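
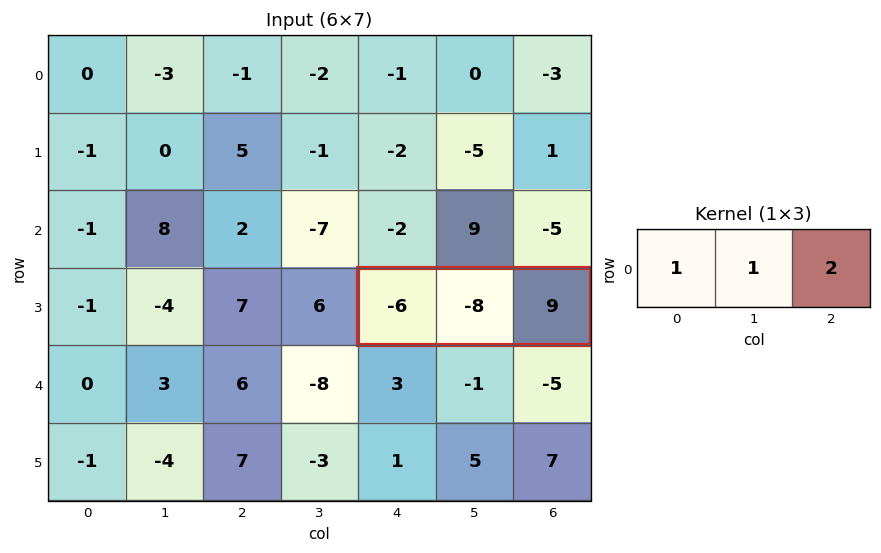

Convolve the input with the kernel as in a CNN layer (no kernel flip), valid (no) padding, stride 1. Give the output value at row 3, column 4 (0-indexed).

4

The receptive field on the input at this output position is [-6 -8 9]. Elementwise product with the kernel and sum: -6·1 + -8·1 + 9·2.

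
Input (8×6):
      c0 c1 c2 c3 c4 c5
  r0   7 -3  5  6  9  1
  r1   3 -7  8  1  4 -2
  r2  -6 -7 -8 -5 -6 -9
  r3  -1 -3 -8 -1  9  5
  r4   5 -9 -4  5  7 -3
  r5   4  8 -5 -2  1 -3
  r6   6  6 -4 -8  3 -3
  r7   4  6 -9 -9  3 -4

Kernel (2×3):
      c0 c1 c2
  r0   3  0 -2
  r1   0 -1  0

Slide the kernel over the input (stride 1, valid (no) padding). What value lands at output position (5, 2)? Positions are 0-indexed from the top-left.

-9

The receptive field on the input at this output position is [-5 -2 1 / -4 -8 3]. Elementwise product with the kernel and sum: -5·3 + 1·-2 + -8·-1.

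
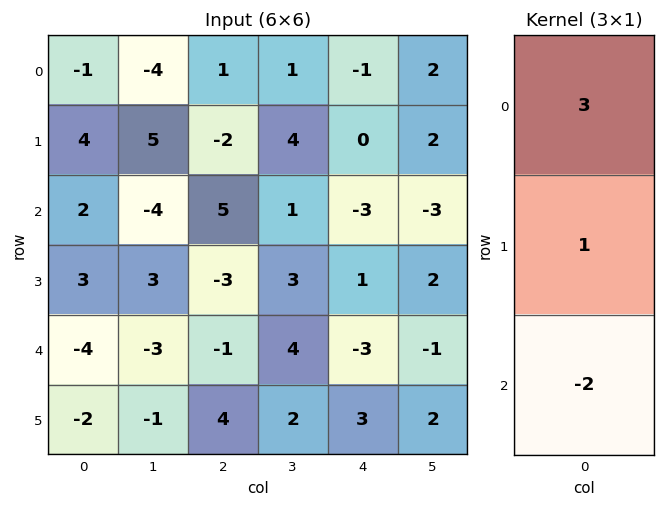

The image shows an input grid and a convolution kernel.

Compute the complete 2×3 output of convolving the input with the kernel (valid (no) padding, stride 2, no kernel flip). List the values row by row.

Output[0,0]: The receptive field on the input at this output position is [-1 / 4 / 2]. Elementwise product with the kernel and sum: -1·3 + 4·1 + 2·-2.
Output[0,1]: The receptive field on the input at this output position is [1 / -2 / 5]. Elementwise product with the kernel and sum: 1·3 + -2·1 + 5·-2.

-3 -9 3
17 14 -2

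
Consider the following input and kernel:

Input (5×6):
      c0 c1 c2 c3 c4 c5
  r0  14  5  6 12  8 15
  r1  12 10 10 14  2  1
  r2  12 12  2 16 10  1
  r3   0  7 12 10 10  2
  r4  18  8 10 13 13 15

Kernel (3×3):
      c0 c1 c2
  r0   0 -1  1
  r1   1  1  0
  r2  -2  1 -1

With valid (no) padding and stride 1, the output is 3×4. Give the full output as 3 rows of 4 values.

Output[0,0]: The receptive field on the input at this output position is [14 5 6 / 12 10 10 / 12 12 2]. Elementwise product with the kernel and sum: 5·-1 + 6·1 + 12·1 + 10·1 + 12·-2 + 12·1 + 2·-1.
Output[0,1]: The receptive field on the input at this output position is [5 6 12 / 10 10 14 / 12 2 16]. Elementwise product with the kernel and sum: 6·-1 + 12·1 + 10·1 + 10·1 + 12·-2 + 2·1 + 16·-1.

9 -12 22 0
19 6 -18 13
-41 14 -4 -17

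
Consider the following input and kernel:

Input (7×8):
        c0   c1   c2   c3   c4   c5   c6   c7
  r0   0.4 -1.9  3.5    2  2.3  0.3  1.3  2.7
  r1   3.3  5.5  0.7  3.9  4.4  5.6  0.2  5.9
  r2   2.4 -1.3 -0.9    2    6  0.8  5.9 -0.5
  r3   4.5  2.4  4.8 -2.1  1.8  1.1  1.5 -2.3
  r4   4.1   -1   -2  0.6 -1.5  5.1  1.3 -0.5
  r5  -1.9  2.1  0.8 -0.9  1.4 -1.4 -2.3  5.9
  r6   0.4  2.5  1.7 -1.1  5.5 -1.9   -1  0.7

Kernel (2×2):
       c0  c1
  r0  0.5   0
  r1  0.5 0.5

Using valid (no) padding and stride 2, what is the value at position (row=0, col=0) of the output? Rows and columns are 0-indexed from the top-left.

The receptive field on the input at this output position is [0.4 -1.9 / 3.3 5.5]. Elementwise product with the kernel and sum: 0.4·0.5 + 3.3·0.5 + 5.5·0.5.

4.6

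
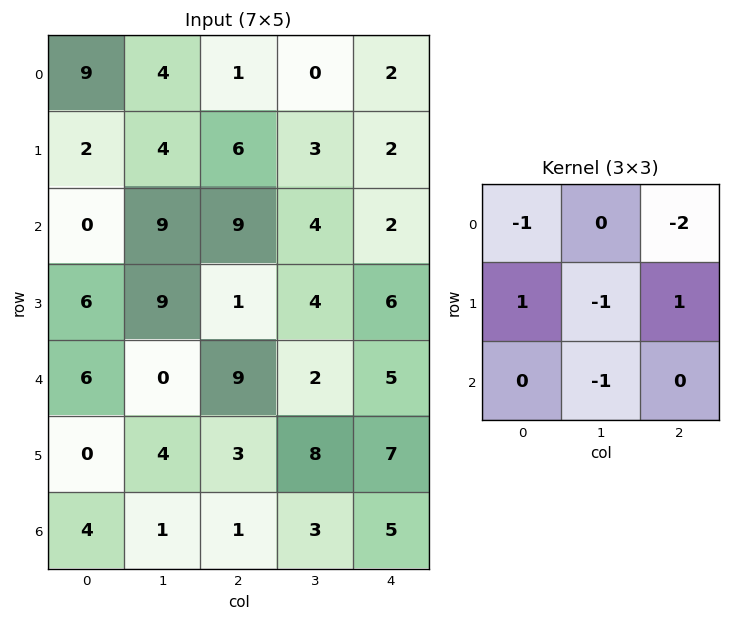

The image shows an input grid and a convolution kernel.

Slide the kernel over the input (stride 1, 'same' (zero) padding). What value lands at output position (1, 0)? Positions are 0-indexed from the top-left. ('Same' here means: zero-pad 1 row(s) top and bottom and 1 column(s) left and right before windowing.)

-6

The receptive field on the zero-padded input at this output position is [0 9 4 / 0 2 4 / 0 0 9]. Elementwise product with the kernel and sum: 0·-1 + 4·-2 + 0·1 + 2·-1 + 4·1 + 0·-1.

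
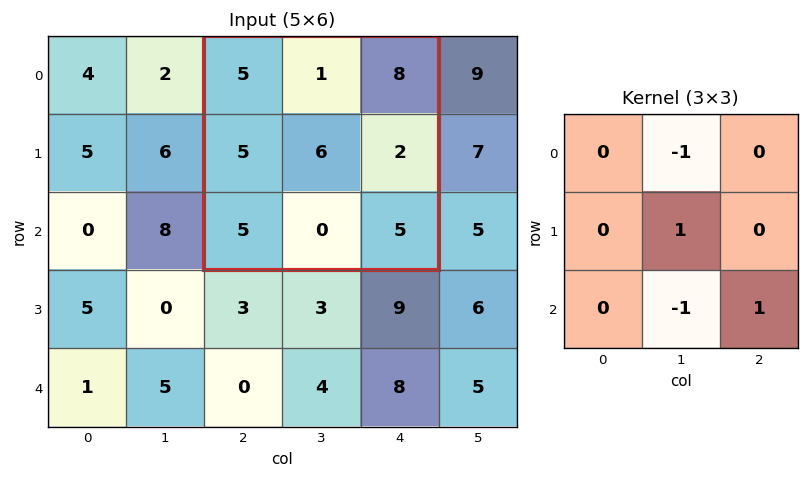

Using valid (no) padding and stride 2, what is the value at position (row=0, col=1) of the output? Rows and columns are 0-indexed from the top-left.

10

The receptive field on the input at this output position is [5 1 8 / 5 6 2 / 5 0 5]. Elementwise product with the kernel and sum: 1·-1 + 6·1 + 0·-1 + 5·1.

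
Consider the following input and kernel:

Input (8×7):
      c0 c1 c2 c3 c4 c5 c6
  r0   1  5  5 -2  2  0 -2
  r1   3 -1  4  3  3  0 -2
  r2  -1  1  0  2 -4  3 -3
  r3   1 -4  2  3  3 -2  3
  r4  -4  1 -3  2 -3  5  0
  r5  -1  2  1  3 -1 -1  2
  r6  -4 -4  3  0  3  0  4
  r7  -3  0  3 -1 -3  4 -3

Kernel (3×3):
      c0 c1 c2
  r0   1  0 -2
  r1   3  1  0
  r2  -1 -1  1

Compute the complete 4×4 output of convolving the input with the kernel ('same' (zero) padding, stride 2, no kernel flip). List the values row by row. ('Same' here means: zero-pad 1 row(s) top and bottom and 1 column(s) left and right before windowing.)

-3 20 -10 0
-4 1 -3 5
7 -10 7 12
-5 -17 16 2

Output[0,0]: The receptive field on the zero-padded input at this output position is [0 0 0 / 0 1 5 / 0 3 -1]. Elementwise product with the kernel and sum: 0·1 + 0·-2 + 0·3 + 1·1 + 0·-1 + 3·-1 + -1·1.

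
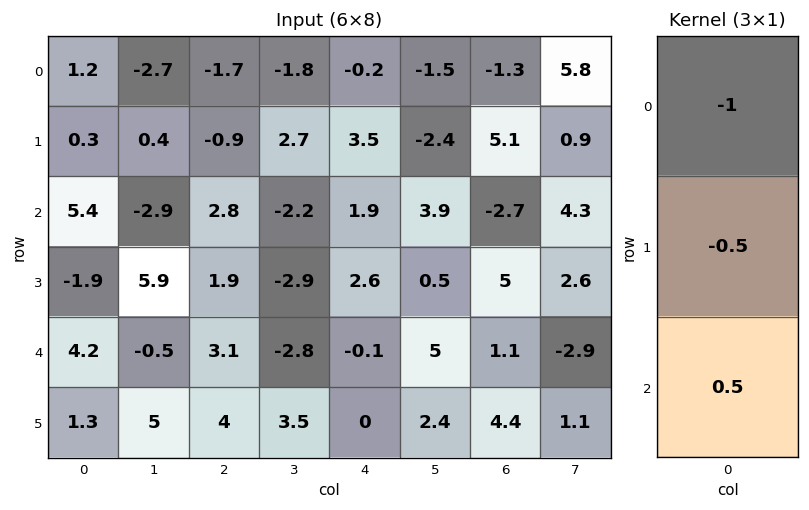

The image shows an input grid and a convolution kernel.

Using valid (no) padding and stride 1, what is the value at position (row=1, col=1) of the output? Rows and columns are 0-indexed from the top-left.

4

The receptive field on the input at this output position is [0.4 / -2.9 / 5.9]. Elementwise product with the kernel and sum: 0.4·-1 + -2.9·-0.5 + 5.9·0.5.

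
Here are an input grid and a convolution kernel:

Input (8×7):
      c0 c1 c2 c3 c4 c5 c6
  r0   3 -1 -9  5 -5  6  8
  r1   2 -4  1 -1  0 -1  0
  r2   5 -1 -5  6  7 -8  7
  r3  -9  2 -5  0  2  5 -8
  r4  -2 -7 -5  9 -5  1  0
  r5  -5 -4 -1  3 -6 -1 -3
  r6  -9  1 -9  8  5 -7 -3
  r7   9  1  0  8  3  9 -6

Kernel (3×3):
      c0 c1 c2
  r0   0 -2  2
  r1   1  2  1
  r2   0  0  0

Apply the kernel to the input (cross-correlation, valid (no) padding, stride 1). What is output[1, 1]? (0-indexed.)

The receptive field on the input at this output position is [-4 1 -1 / -1 -5 6 / 2 -5 0]. Elementwise product with the kernel and sum: 1·-2 + -1·2 + -1·1 + -5·2 + 6·1.

-9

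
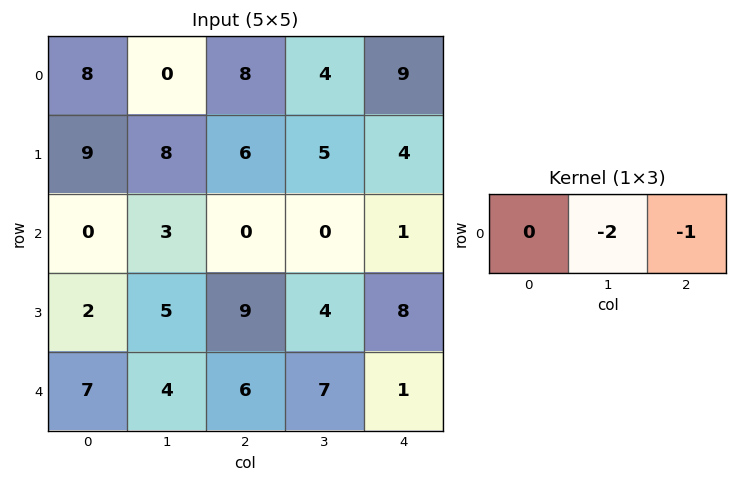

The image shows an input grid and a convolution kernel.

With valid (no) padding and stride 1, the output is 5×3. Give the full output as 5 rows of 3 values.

-8 -20 -17
-22 -17 -14
-6 0 -1
-19 -22 -16
-14 -19 -15

Output[0,0]: The receptive field on the input at this output position is [8 0 8]. Elementwise product with the kernel and sum: 0·-2 + 8·-1.
Output[0,1]: The receptive field on the input at this output position is [0 8 4]. Elementwise product with the kernel and sum: 8·-2 + 4·-1.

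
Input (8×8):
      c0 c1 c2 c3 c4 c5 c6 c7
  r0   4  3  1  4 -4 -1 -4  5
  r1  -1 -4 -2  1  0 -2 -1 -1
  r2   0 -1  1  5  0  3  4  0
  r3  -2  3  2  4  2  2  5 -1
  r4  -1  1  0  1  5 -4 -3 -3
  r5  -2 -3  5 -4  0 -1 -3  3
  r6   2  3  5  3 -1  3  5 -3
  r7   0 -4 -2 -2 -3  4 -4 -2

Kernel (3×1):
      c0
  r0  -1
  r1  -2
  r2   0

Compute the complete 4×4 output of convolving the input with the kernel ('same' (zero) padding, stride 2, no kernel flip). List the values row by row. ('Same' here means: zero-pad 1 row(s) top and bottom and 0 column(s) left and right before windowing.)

-8 -2 8 8
1 0 0 -7
4 -2 -12 1
-2 -15 2 -7

Output[0,0]: The receptive field on the zero-padded input at this output position is [0 / 4 / -1]. Elementwise product with the kernel and sum: 0·-1 + 4·-2.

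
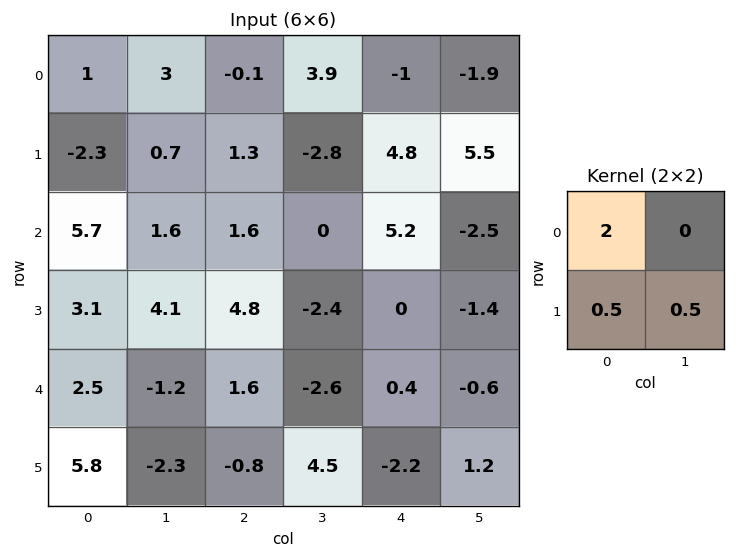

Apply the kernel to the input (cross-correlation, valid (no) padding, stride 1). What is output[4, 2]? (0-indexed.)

5.05

The receptive field on the input at this output position is [1.6 -2.6 / -0.8 4.5]. Elementwise product with the kernel and sum: 1.6·2 + -0.8·0.5 + 4.5·0.5.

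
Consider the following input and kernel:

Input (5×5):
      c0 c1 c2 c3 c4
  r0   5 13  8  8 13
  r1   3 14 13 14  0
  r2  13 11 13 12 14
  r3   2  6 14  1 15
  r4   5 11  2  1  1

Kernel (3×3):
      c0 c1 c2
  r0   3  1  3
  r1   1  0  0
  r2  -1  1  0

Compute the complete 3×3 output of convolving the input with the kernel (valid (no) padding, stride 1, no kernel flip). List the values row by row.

Output[0,0]: The receptive field on the input at this output position is [5 13 8 / 3 14 13 / 13 11 13]. Elementwise product with the kernel and sum: 5·3 + 13·1 + 8·3 + 3·1 + 13·-1 + 11·1.

53 87 83
79 116 53
97 79 106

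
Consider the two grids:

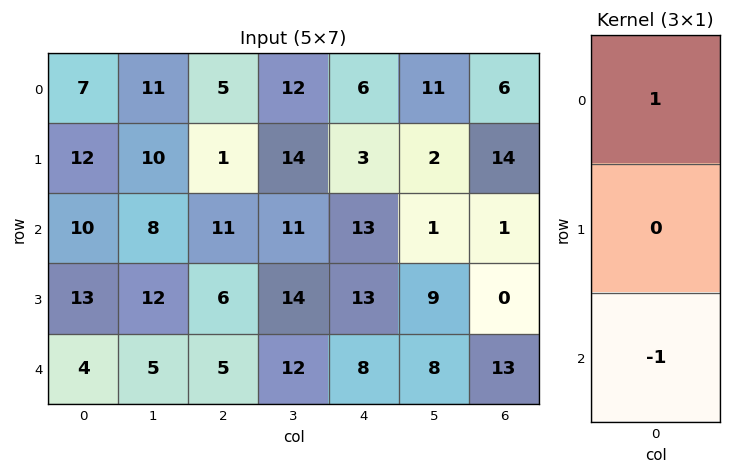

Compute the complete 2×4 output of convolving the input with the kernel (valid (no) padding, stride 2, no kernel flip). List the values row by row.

Output[0,0]: The receptive field on the input at this output position is [7 / 12 / 10]. Elementwise product with the kernel and sum: 7·1 + 10·-1.
Output[0,1]: The receptive field on the input at this output position is [5 / 1 / 11]. Elementwise product with the kernel and sum: 5·1 + 11·-1.

-3 -6 -7 5
6 6 5 -12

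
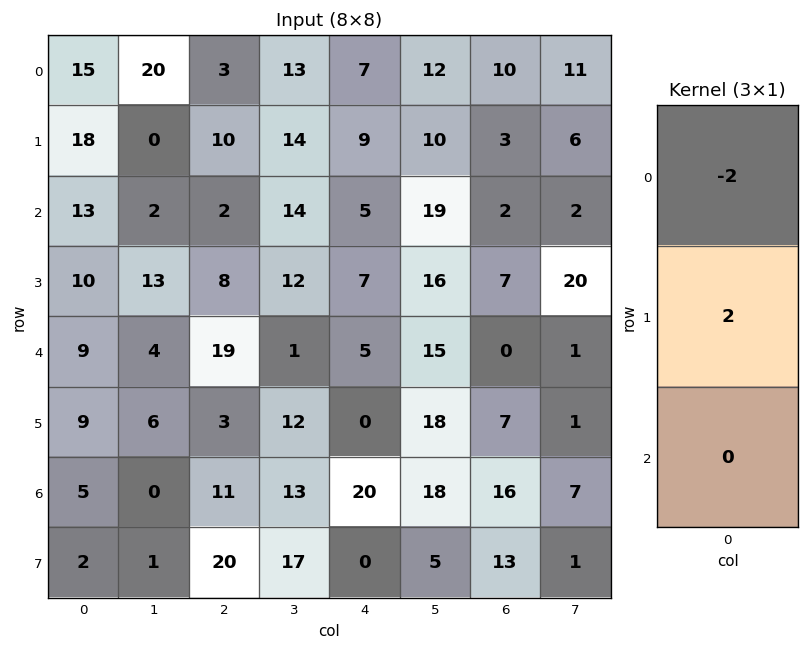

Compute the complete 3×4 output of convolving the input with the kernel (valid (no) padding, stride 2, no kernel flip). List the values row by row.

6 14 4 -14
-6 12 4 10
0 -32 -10 14

Output[0,0]: The receptive field on the input at this output position is [15 / 18 / 13]. Elementwise product with the kernel and sum: 15·-2 + 18·2.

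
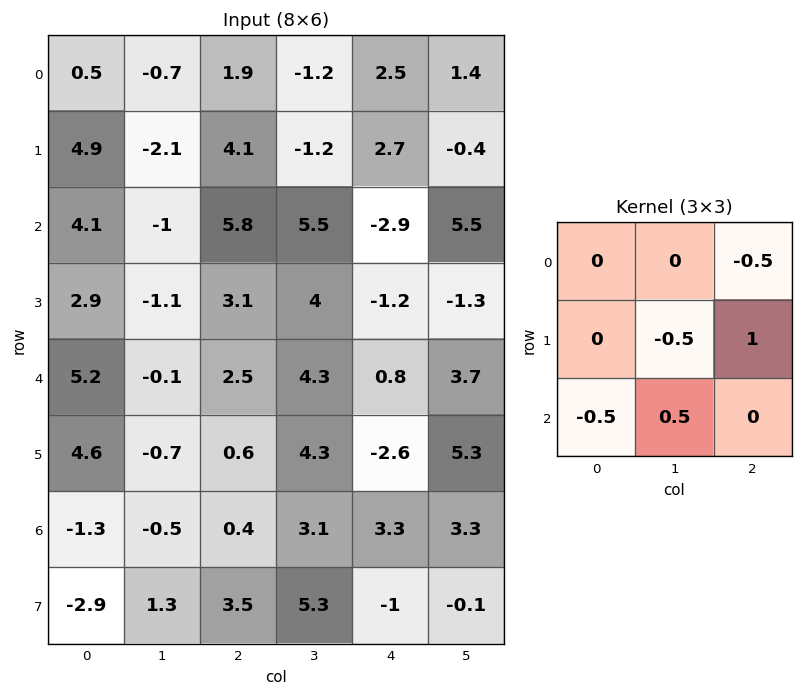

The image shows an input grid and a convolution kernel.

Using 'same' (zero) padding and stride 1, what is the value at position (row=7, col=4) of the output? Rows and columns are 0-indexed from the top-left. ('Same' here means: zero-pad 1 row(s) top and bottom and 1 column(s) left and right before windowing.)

-1.25

The receptive field on the zero-padded input at this output position is [3.1 3.3 3.3 / 5.3 -1 -0.1 / 0 0 0]. Elementwise product with the kernel and sum: 3.3·-0.5 + -1·-0.5 + -0.1·1 + 0·-0.5 + 0·0.5.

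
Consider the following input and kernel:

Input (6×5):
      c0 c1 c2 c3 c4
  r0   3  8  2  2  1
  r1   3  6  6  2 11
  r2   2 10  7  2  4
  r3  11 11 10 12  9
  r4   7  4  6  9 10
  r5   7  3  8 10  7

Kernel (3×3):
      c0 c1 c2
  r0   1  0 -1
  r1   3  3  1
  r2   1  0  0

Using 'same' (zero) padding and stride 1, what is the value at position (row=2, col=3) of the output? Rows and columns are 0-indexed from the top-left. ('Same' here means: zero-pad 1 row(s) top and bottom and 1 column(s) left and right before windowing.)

36

The receptive field on the zero-padded input at this output position is [6 2 11 / 7 2 4 / 10 12 9]. Elementwise product with the kernel and sum: 6·1 + 11·-1 + 7·3 + 2·3 + 4·1 + 10·1.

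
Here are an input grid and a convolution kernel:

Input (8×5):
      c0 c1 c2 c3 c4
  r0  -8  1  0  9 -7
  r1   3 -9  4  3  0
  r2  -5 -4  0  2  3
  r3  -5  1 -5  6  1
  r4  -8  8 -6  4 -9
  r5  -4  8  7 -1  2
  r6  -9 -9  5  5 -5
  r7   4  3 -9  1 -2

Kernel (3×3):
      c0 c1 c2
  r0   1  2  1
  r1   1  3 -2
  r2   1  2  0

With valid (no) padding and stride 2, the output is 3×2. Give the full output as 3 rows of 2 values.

Output[0,0]: The receptive field on the input at this output position is [-8 1 0 / 3 -9 4 / -5 -4 0]. Elementwise product with the kernel and sum: -8·1 + 1·2 + 0·1 + 3·1 + -9·3 + 4·-2 + -5·1 + -4·2.

-51 28
3 20
-19 8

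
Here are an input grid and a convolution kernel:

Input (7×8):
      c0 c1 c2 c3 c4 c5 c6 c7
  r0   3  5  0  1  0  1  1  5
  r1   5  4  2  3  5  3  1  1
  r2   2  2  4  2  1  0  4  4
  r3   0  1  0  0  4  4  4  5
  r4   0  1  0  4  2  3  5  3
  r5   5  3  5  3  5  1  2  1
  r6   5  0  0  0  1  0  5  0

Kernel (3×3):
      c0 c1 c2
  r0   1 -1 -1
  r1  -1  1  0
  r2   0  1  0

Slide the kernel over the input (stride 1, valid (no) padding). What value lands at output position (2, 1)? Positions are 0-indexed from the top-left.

The receptive field on the input at this output position is [2 4 2 / 1 0 0 / 1 0 4]. Elementwise product with the kernel and sum: 2·1 + 4·-1 + 2·-1 + 1·-1 + 0·1 + 0·1.

-5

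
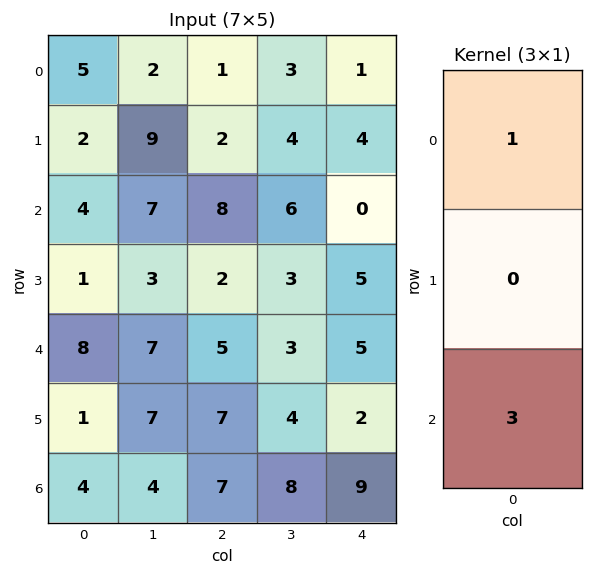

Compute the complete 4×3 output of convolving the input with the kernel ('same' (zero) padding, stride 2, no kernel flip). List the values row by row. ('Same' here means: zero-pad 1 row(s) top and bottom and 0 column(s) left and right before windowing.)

6 6 12
5 8 19
4 23 11
1 7 2

Output[0,0]: The receptive field on the zero-padded input at this output position is [0 / 5 / 2]. Elementwise product with the kernel and sum: 0·1 + 2·3.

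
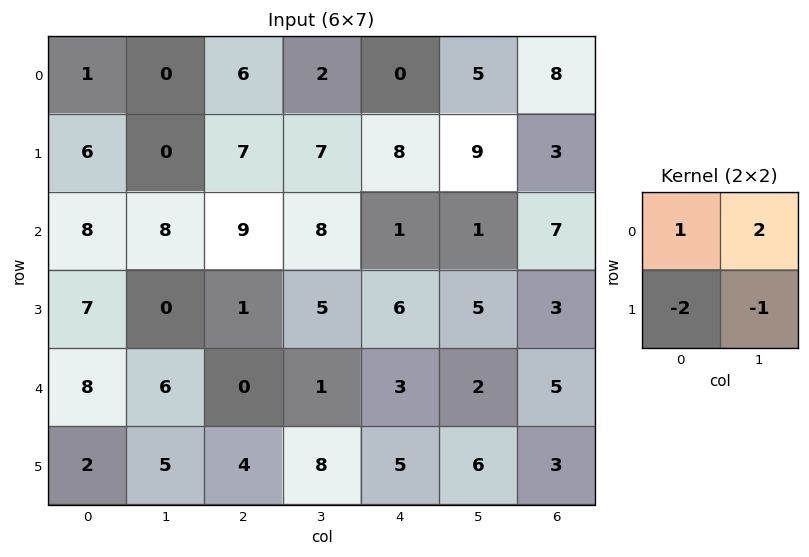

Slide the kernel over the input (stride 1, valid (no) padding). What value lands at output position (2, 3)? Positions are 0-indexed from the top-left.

-6

The receptive field on the input at this output position is [8 1 / 5 6]. Elementwise product with the kernel and sum: 8·1 + 1·2 + 5·-2 + 6·-1.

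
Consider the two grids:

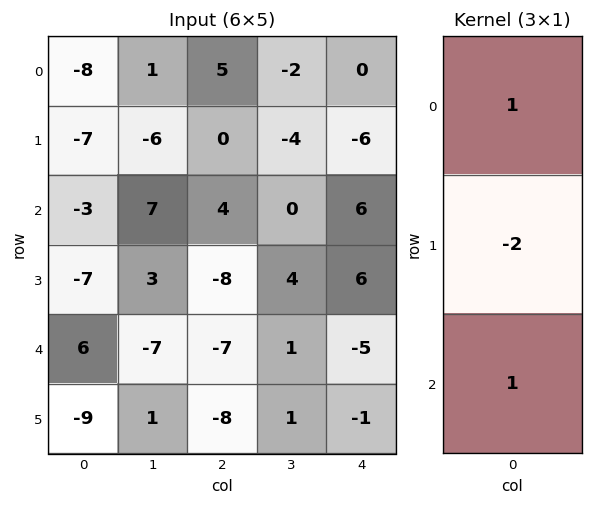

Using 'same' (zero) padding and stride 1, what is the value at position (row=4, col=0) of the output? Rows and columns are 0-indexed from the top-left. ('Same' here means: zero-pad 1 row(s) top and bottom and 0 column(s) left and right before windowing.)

The receptive field on the zero-padded input at this output position is [-7 / 6 / -9]. Elementwise product with the kernel and sum: -7·1 + 6·-2 + -9·1.

-28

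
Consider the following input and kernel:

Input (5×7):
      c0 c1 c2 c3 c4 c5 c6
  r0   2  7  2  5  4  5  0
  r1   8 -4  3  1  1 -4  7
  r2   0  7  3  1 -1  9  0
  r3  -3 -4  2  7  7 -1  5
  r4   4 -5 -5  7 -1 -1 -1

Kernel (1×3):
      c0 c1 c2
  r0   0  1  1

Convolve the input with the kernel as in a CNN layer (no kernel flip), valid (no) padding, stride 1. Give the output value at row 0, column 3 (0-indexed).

The receptive field on the input at this output position is [5 4 5]. Elementwise product with the kernel and sum: 4·1 + 5·1.

9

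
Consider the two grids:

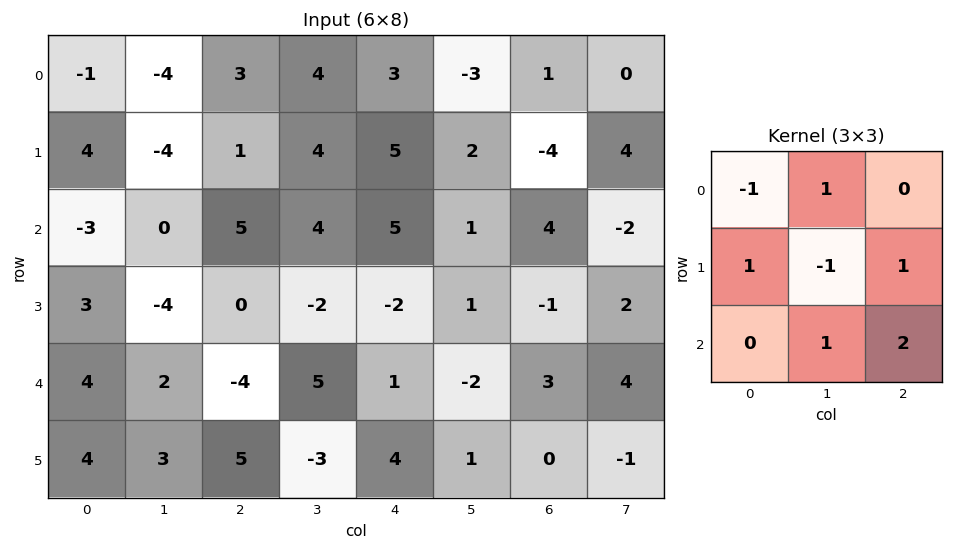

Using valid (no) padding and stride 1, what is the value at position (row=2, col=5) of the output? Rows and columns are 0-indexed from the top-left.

18

The receptive field on the input at this output position is [1 4 -2 / 1 -1 2 / -2 3 4]. Elementwise product with the kernel and sum: 1·-1 + 4·1 + 1·1 + -1·-1 + 2·1 + 3·1 + 4·2.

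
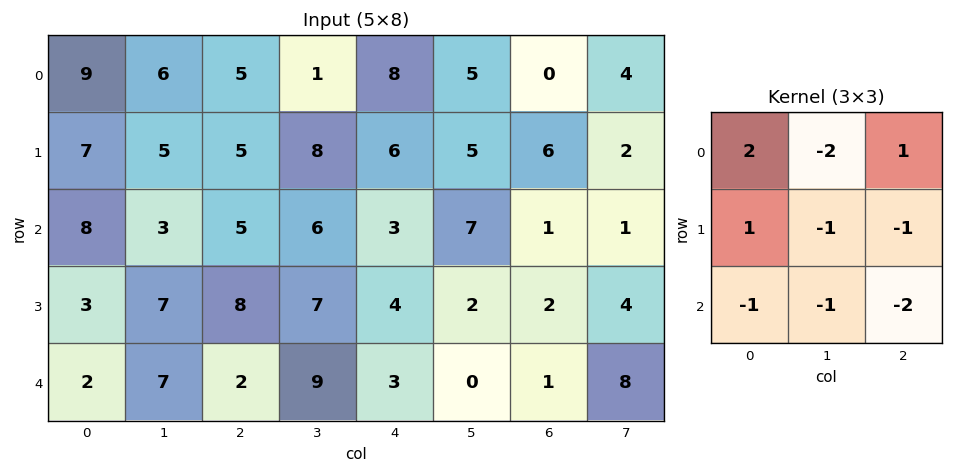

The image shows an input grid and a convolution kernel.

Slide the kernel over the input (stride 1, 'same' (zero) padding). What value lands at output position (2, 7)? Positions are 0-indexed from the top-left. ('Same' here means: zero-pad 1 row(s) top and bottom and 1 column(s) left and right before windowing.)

2

The receptive field on the zero-padded input at this output position is [6 2 0 / 1 1 0 / 2 4 0]. Elementwise product with the kernel and sum: 6·2 + 2·-2 + 0·1 + 1·1 + 1·-1 + 0·-1 + 2·-1 + 4·-1 + 0·-2.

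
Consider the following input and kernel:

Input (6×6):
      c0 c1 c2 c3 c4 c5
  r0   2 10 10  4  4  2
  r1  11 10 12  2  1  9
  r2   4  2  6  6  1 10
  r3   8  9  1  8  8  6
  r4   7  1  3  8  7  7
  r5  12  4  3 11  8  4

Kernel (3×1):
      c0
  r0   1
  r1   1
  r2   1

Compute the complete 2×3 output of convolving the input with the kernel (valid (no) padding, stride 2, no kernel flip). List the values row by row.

17 28 6
19 10 16

Output[0,0]: The receptive field on the input at this output position is [2 / 11 / 4]. Elementwise product with the kernel and sum: 2·1 + 11·1 + 4·1.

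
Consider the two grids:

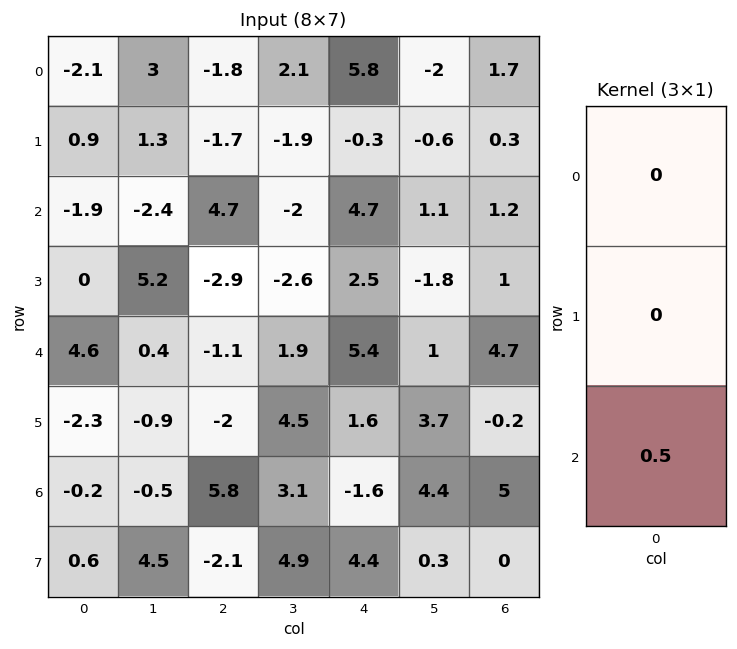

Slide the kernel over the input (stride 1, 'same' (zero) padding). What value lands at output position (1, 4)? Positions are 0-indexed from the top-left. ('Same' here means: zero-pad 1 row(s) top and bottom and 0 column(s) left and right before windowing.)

The receptive field on the zero-padded input at this output position is [5.8 / -0.3 / 4.7]. Elementwise product with the kernel and sum: 4.7·0.5.

2.35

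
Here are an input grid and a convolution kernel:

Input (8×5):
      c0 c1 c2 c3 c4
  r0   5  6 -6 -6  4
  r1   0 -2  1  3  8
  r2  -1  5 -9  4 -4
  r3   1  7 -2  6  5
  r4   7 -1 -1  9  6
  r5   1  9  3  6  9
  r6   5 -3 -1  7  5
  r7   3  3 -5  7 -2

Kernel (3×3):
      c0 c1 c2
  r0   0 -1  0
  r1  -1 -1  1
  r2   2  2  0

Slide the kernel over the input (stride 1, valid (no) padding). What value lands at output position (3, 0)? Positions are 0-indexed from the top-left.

The receptive field on the input at this output position is [1 7 -2 / 7 -1 -1 / 1 9 3]. Elementwise product with the kernel and sum: 7·-1 + 7·-1 + -1·-1 + -1·1 + 1·2 + 9·2.

6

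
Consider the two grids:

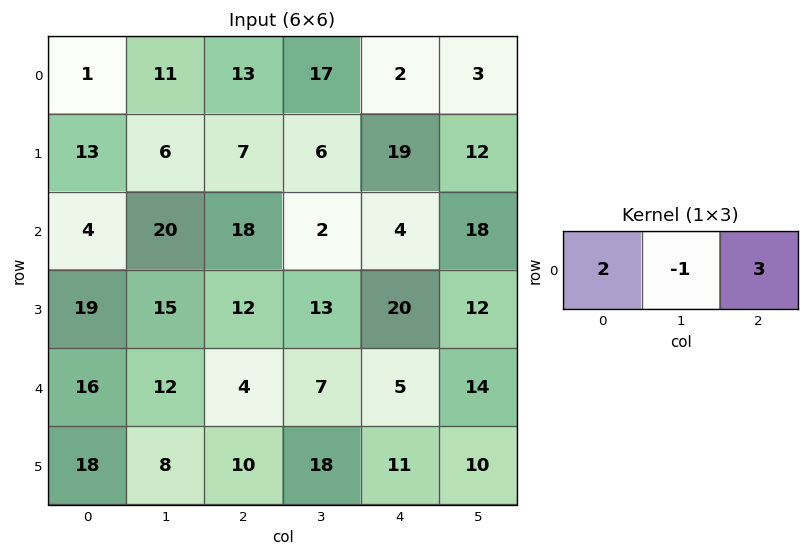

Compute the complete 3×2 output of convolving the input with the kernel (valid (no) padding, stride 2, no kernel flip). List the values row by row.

30 15
42 46
32 16

Output[0,0]: The receptive field on the input at this output position is [1 11 13]. Elementwise product with the kernel and sum: 1·2 + 11·-1 + 13·3.
Output[0,1]: The receptive field on the input at this output position is [13 17 2]. Elementwise product with the kernel and sum: 13·2 + 17·-1 + 2·3.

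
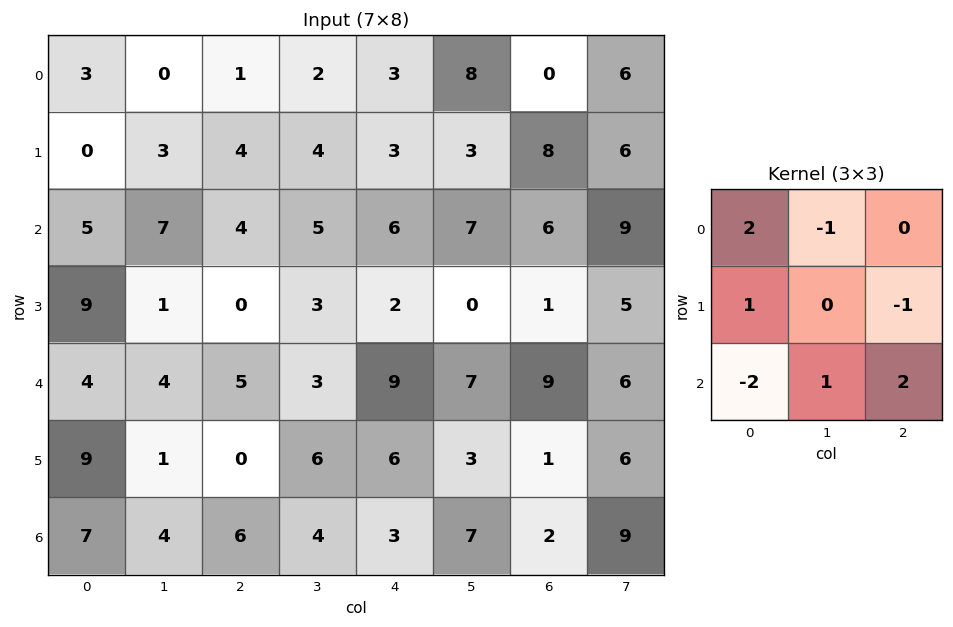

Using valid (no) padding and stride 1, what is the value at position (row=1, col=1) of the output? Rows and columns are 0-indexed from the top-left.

The receptive field on the input at this output position is [3 4 4 / 7 4 5 / 1 0 3]. Elementwise product with the kernel and sum: 3·2 + 4·-1 + 7·1 + 5·-1 + 1·-2 + 0·1 + 3·2.

8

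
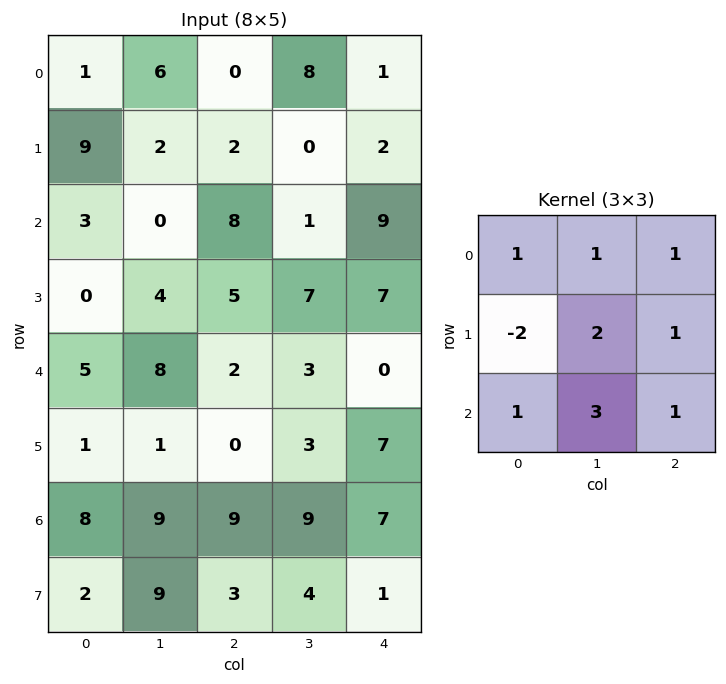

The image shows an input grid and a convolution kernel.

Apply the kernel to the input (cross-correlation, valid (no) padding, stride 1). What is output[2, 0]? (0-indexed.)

The receptive field on the input at this output position is [3 0 8 / 0 4 5 / 5 8 2]. Elementwise product with the kernel and sum: 3·1 + 0·1 + 8·1 + 0·-2 + 4·2 + 5·1 + 5·1 + 8·3 + 2·1.

55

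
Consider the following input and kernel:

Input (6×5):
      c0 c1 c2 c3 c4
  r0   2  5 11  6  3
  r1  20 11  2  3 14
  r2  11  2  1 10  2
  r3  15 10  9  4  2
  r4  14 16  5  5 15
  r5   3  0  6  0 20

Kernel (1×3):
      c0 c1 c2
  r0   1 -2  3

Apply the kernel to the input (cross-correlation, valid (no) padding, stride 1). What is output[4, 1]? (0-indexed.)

The receptive field on the input at this output position is [16 5 5]. Elementwise product with the kernel and sum: 16·1 + 5·-2 + 5·3.

21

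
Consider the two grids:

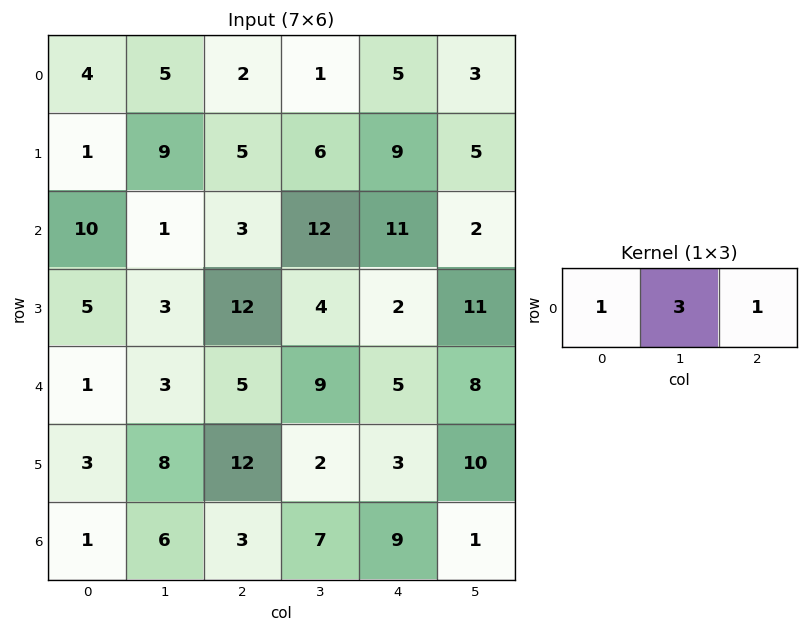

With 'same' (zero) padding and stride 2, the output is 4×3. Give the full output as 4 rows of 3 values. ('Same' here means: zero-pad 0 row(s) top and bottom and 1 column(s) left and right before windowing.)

Output[0,0]: The receptive field on the zero-padded input at this output position is [0 4 5]. Elementwise product with the kernel and sum: 0·1 + 4·3 + 5·1.

17 12 19
31 22 47
6 27 32
9 22 35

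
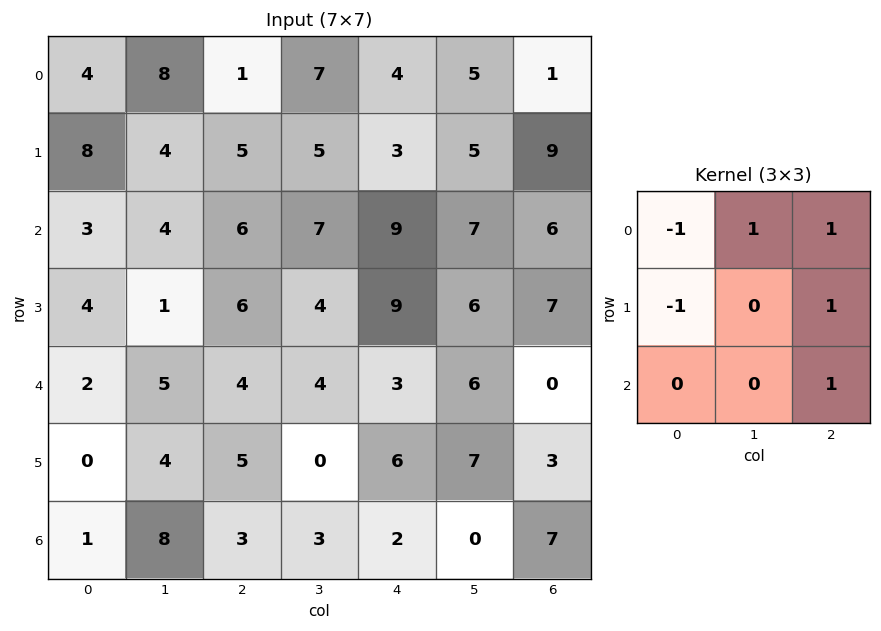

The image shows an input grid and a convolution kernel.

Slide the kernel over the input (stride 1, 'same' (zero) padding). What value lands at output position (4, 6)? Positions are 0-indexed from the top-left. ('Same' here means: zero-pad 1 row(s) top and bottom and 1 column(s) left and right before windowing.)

The receptive field on the zero-padded input at this output position is [6 7 0 / 6 0 0 / 7 3 0]. Elementwise product with the kernel and sum: 6·-1 + 7·1 + 0·1 + 6·-1 + 0·1 + 0·1.

-5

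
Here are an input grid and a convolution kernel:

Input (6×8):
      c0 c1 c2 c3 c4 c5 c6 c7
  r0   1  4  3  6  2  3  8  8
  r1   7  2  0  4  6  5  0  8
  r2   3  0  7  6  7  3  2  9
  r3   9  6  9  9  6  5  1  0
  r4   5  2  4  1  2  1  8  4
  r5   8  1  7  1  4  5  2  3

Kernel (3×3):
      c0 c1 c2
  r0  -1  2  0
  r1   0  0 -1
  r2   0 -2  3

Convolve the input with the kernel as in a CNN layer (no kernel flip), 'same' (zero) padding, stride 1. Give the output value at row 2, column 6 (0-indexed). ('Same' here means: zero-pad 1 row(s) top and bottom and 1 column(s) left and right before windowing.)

The receptive field on the zero-padded input at this output position is [5 0 8 / 3 2 9 / 5 1 0]. Elementwise product with the kernel and sum: 5·-1 + 0·2 + 9·-1 + 1·-2 + 0·3.

-16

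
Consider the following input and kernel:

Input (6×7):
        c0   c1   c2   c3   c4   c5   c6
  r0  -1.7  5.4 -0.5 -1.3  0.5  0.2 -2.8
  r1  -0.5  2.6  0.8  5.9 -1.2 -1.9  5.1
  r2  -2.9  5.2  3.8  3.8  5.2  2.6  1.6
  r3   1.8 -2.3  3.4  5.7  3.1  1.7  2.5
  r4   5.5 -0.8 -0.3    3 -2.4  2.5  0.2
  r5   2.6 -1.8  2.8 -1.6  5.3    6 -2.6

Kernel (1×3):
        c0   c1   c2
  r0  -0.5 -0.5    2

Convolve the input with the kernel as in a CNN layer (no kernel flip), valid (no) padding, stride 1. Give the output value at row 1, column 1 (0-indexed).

The receptive field on the input at this output position is [2.6 0.8 5.9]. Elementwise product with the kernel and sum: 2.6·-0.5 + 0.8·-0.5 + 5.9·2.

10.1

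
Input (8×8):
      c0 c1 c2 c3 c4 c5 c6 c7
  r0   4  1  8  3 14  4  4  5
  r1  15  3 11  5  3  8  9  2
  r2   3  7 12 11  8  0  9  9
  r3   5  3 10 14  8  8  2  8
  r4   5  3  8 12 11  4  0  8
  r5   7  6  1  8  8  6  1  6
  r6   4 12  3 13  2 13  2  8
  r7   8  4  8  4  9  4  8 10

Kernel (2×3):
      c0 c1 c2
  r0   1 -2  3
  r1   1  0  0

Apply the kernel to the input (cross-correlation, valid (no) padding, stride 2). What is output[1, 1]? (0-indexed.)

The receptive field on the input at this output position is [12 11 8 / 10 14 8]. Elementwise product with the kernel and sum: 12·1 + 11·-2 + 8·3 + 10·1.

24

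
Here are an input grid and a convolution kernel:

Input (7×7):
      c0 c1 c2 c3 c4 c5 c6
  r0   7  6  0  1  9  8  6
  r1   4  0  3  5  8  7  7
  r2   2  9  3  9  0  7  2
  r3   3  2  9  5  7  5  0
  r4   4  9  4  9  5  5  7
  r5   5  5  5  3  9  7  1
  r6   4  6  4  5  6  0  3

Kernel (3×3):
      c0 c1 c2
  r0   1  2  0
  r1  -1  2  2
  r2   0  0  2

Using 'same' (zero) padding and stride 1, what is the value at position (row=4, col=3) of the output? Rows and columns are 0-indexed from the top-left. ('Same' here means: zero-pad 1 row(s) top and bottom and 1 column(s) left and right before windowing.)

61

The receptive field on the zero-padded input at this output position is [9 5 7 / 4 9 5 / 5 3 9]. Elementwise product with the kernel and sum: 9·1 + 5·2 + 4·-1 + 9·2 + 5·2 + 9·2.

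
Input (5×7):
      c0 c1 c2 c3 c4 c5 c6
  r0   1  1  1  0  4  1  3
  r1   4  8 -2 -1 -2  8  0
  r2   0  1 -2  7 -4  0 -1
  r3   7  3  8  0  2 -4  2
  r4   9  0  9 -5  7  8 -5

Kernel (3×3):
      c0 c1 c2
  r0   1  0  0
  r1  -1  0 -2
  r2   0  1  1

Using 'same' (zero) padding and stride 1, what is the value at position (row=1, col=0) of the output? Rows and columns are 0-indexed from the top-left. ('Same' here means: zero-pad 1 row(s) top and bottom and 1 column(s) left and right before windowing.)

The receptive field on the zero-padded input at this output position is [0 1 1 / 0 4 8 / 0 0 1]. Elementwise product with the kernel and sum: 0·1 + 0·-1 + 8·-2 + 0·1 + 1·1.

-15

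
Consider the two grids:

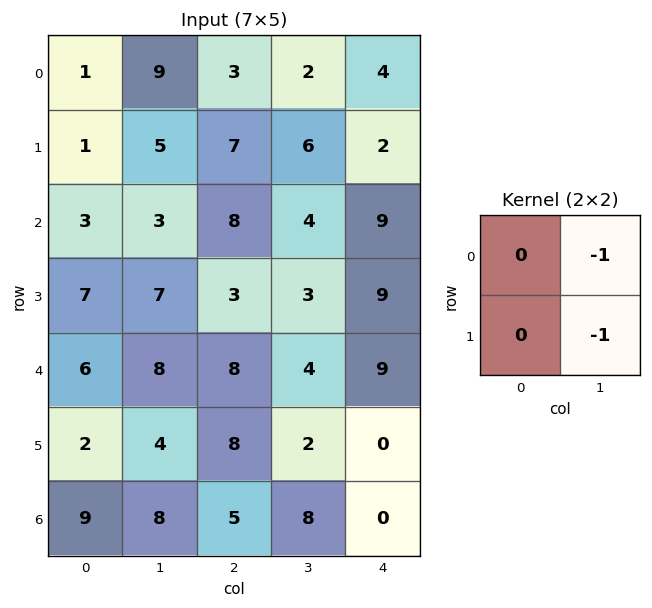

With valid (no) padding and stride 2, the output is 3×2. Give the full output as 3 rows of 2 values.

Output[0,0]: The receptive field on the input at this output position is [1 9 / 1 5]. Elementwise product with the kernel and sum: 9·-1 + 5·-1.

-14 -8
-10 -7
-12 -6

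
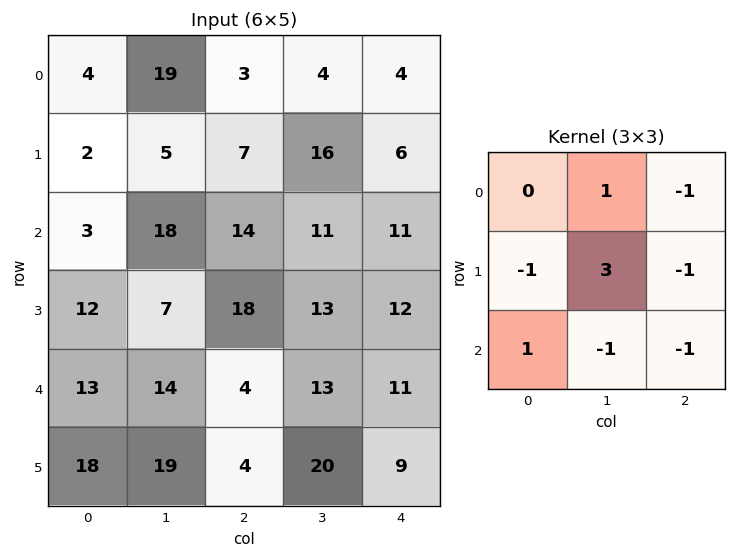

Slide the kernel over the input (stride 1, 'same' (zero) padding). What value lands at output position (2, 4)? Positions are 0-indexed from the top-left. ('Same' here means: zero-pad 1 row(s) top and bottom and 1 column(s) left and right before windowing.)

The receptive field on the zero-padded input at this output position is [16 6 0 / 11 11 0 / 13 12 0]. Elementwise product with the kernel and sum: 6·1 + 0·-1 + 11·-1 + 11·3 + 0·-1 + 13·1 + 12·-1 + 0·-1.

29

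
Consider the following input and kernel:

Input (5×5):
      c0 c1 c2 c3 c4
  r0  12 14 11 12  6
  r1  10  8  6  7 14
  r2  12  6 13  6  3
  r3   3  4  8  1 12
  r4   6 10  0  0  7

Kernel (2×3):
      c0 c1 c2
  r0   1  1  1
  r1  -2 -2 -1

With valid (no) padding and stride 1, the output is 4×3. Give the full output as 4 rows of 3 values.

Output[0,0]: The receptive field on the input at this output position is [12 14 11 / 10 8 6]. Elementwise product with the kernel and sum: 12·1 + 14·1 + 11·1 + 10·-2 + 8·-2 + 6·-1.
Output[0,1]: The receptive field on the input at this output position is [14 11 12 / 8 6 7]. Elementwise product with the kernel and sum: 14·1 + 11·1 + 12·1 + 8·-2 + 6·-2 + 7·-1.

-5 2 -11
-25 -23 -14
9 0 -8
-17 -7 14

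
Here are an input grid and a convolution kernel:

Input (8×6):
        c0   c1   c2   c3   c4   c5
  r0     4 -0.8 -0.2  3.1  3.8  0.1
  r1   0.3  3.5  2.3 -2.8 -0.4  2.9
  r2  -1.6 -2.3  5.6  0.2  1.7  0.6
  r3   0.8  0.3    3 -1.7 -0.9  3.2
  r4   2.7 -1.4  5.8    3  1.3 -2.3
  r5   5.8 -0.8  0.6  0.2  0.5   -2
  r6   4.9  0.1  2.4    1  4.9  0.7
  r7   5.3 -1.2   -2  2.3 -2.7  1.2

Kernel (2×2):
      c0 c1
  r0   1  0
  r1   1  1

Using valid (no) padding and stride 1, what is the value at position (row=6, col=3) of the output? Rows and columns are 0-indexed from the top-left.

0.6

The receptive field on the input at this output position is [1 4.9 / 2.3 -2.7]. Elementwise product with the kernel and sum: 1·1 + 2.3·1 + -2.7·1.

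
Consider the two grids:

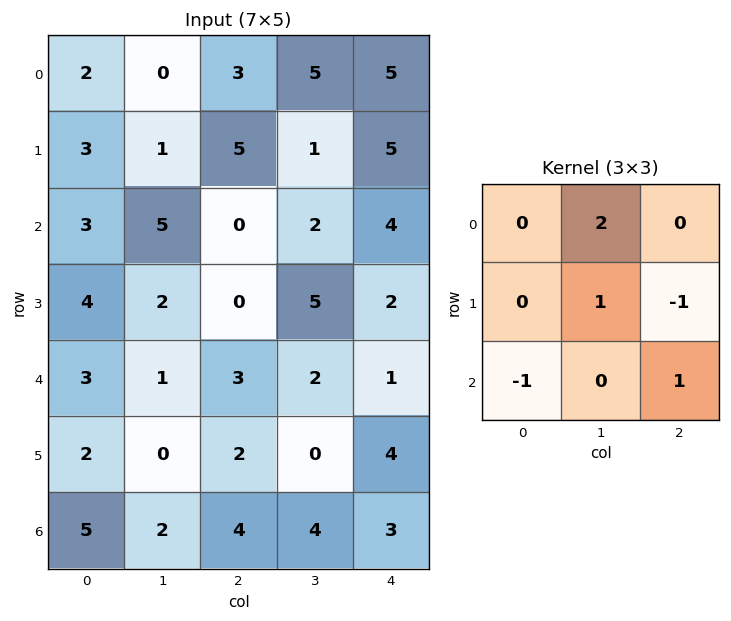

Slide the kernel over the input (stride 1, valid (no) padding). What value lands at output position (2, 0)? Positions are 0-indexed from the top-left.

The receptive field on the input at this output position is [3 5 0 / 4 2 0 / 3 1 3]. Elementwise product with the kernel and sum: 5·2 + 2·1 + 0·-1 + 3·-1 + 3·1.

12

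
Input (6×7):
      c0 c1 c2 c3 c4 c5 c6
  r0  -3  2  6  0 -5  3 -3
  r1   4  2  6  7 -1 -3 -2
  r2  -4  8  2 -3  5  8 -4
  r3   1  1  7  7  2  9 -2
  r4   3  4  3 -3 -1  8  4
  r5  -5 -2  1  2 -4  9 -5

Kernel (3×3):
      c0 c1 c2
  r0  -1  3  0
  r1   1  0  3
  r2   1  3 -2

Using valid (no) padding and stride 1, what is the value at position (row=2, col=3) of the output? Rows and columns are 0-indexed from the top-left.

30

The receptive field on the input at this output position is [-3 5 8 / 7 2 9 / -3 -1 8]. Elementwise product with the kernel and sum: -3·-1 + 5·3 + 7·1 + 9·3 + -3·1 + -1·3 + 8·-2.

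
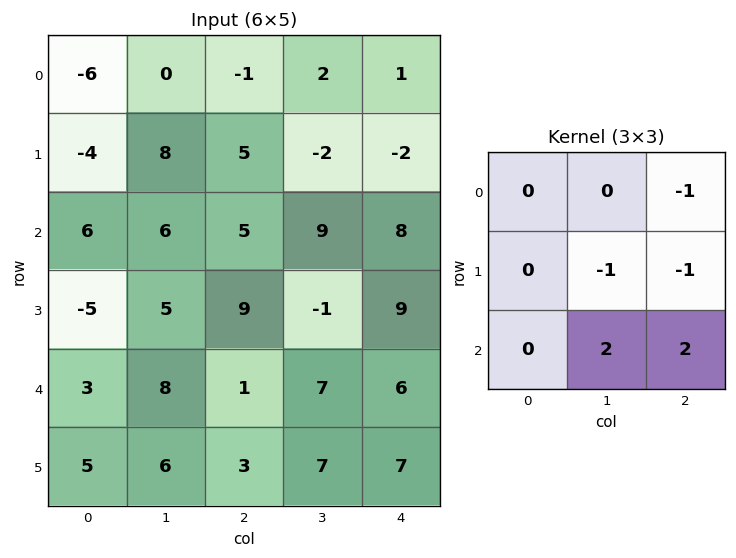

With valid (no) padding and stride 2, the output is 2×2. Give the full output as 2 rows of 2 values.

Output[0,0]: The receptive field on the input at this output position is [-6 0 -1 / -4 8 5 / 6 6 5]. Elementwise product with the kernel and sum: -1·-1 + 8·-1 + 5·-1 + 6·2 + 5·2.
Output[0,1]: The receptive field on the input at this output position is [-1 2 1 / 5 -2 -2 / 5 9 8]. Elementwise product with the kernel and sum: 1·-1 + -2·-1 + -2·-1 + 9·2 + 8·2.

10 37
-1 10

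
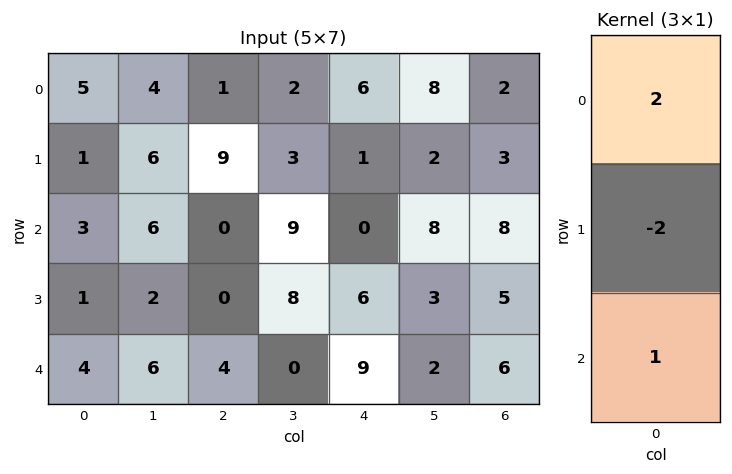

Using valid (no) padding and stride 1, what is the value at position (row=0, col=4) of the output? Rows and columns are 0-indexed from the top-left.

10

The receptive field on the input at this output position is [6 / 1 / 0]. Elementwise product with the kernel and sum: 6·2 + 1·-2 + 0·1.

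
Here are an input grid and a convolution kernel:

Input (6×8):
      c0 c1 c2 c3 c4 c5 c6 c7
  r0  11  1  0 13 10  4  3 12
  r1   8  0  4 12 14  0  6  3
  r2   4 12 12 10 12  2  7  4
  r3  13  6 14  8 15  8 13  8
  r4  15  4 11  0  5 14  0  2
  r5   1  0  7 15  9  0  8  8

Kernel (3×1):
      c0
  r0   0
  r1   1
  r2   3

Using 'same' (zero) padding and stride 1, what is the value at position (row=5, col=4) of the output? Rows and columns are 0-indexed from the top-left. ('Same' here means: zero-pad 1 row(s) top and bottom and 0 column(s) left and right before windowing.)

9

The receptive field on the zero-padded input at this output position is [5 / 9 / 0]. Elementwise product with the kernel and sum: 9·1 + 0·3.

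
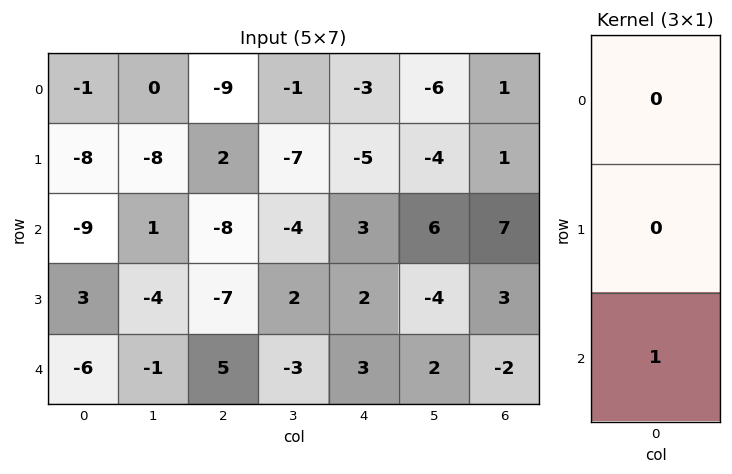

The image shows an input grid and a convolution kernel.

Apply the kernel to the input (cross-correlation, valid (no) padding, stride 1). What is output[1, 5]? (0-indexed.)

The receptive field on the input at this output position is [-4 / 6 / -4]. Elementwise product with the kernel and sum: -4·1.

-4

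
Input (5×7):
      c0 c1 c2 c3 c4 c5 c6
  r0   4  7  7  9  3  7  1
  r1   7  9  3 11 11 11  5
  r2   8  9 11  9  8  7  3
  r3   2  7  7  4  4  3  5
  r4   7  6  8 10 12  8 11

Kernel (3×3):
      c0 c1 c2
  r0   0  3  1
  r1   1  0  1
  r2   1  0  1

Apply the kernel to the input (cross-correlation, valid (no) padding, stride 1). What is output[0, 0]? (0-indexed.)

The receptive field on the input at this output position is [4 7 7 / 7 9 3 / 8 9 11]. Elementwise product with the kernel and sum: 7·3 + 7·1 + 7·1 + 3·1 + 8·1 + 11·1.

57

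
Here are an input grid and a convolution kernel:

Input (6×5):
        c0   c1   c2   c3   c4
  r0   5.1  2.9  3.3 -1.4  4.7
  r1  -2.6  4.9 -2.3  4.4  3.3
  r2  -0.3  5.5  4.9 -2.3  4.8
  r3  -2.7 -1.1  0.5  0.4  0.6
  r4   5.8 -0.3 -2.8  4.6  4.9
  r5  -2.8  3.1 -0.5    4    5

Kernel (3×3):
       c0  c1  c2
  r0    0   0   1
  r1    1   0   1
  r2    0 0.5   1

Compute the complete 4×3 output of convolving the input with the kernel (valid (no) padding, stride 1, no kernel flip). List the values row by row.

Output[0,0]: The receptive field on the input at this output position is [5.1 2.9 3.3 / -2.6 4.9 -2.3 / -0.3 5.5 4.9]. Elementwise product with the kernel and sum: 3.3·1 + -2.6·1 + -2.3·1 + 5.5·0.5 + 4.9·1.

6.05 8.05 9.35
2.25 8.25 13.8
-0.25 0.2 13.1
4.55 8.45 9.7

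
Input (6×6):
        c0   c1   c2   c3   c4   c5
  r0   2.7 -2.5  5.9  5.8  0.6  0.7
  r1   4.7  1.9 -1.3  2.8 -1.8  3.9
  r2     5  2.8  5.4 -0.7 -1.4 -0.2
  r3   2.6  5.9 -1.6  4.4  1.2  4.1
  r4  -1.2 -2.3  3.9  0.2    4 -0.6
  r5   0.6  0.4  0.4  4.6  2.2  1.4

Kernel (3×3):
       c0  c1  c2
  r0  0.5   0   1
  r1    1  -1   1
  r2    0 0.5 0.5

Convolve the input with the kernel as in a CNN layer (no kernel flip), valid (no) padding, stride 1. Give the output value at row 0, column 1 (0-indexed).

12.9

The receptive field on the input at this output position is [-2.5 5.9 5.8 / 1.9 -1.3 2.8 / 2.8 5.4 -0.7]. Elementwise product with the kernel and sum: -2.5·0.5 + 5.8·1 + 1.9·1 + -1.3·-1 + 2.8·1 + 5.4·0.5 + -0.7·0.5.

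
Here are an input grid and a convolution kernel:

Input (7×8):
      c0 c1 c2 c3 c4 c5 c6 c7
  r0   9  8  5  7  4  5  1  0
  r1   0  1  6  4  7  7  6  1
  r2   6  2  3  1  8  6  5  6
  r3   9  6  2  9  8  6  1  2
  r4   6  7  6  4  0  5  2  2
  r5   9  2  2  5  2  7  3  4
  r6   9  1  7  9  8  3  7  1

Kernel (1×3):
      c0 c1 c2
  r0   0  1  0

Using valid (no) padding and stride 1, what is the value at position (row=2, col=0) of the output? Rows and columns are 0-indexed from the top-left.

2

The receptive field on the input at this output position is [6 2 3]. Elementwise product with the kernel and sum: 2·1.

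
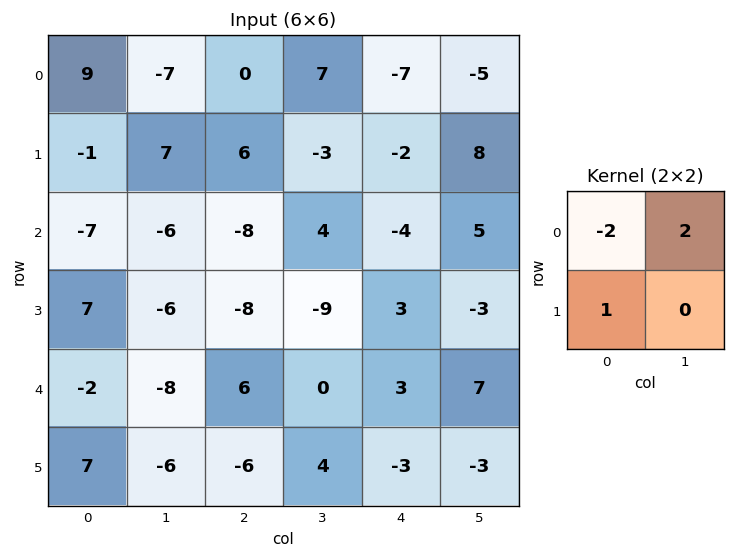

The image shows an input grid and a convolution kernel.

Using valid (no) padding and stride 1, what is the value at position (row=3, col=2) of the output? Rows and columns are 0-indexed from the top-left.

4

The receptive field on the input at this output position is [-8 -9 / 6 0]. Elementwise product with the kernel and sum: -8·-2 + -9·2 + 6·1.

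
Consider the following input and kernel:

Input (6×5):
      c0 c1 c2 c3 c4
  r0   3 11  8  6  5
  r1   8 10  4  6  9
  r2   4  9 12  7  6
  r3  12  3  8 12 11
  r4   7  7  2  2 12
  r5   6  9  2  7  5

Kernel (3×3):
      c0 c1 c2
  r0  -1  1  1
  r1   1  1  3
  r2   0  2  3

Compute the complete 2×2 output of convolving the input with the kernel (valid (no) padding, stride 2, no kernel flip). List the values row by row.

100 72
76 94

Output[0,0]: The receptive field on the input at this output position is [3 11 8 / 8 10 4 / 4 9 12]. Elementwise product with the kernel and sum: 3·-1 + 11·1 + 8·1 + 8·1 + 10·1 + 4·3 + 9·2 + 12·3.
Output[0,1]: The receptive field on the input at this output position is [8 6 5 / 4 6 9 / 12 7 6]. Elementwise product with the kernel and sum: 8·-1 + 6·1 + 5·1 + 4·1 + 6·1 + 9·3 + 7·2 + 6·3.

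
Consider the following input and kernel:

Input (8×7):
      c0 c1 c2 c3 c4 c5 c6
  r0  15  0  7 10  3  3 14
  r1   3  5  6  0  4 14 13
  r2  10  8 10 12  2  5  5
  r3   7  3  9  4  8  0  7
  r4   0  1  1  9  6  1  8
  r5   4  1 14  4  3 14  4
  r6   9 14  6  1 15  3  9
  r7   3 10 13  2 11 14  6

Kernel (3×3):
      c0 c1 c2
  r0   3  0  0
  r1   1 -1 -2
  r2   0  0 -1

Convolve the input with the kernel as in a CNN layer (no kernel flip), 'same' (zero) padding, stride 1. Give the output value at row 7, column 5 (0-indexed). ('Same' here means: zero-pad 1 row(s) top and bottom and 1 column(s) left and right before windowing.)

The receptive field on the zero-padded input at this output position is [15 3 9 / 11 14 6 / 0 0 0]. Elementwise product with the kernel and sum: 15·3 + 11·1 + 14·-1 + 6·-2 + 0·-1.

30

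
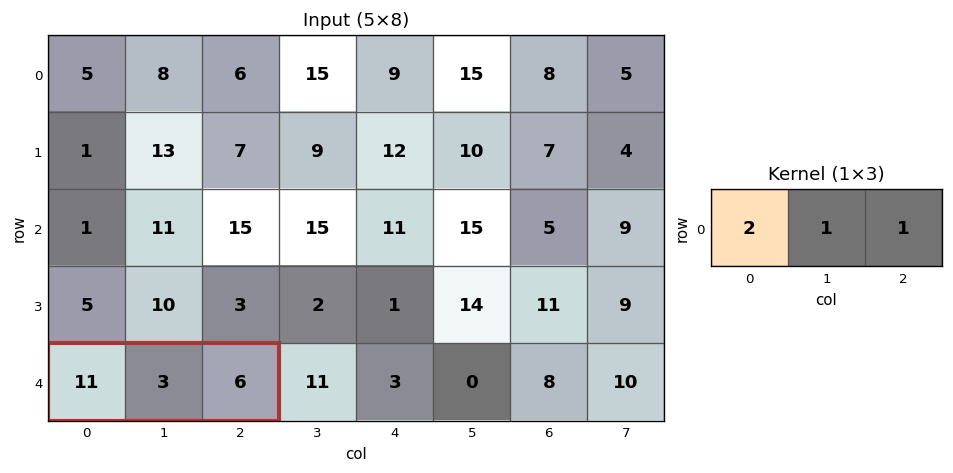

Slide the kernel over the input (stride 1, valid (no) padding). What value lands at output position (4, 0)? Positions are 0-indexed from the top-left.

The receptive field on the input at this output position is [11 3 6]. Elementwise product with the kernel and sum: 11·2 + 3·1 + 6·1.

31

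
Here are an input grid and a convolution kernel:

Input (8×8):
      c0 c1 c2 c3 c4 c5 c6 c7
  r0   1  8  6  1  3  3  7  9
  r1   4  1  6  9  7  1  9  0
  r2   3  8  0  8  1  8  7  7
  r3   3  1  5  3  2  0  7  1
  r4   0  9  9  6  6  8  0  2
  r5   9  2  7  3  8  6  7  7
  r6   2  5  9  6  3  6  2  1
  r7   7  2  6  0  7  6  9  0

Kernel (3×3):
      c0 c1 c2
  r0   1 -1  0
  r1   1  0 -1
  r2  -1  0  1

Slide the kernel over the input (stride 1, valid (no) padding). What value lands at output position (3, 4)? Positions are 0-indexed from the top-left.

The receptive field on the input at this output position is [2 0 7 / 6 8 0 / 8 6 7]. Elementwise product with the kernel and sum: 2·1 + 0·-1 + 6·1 + 0·-1 + 8·-1 + 7·1.

7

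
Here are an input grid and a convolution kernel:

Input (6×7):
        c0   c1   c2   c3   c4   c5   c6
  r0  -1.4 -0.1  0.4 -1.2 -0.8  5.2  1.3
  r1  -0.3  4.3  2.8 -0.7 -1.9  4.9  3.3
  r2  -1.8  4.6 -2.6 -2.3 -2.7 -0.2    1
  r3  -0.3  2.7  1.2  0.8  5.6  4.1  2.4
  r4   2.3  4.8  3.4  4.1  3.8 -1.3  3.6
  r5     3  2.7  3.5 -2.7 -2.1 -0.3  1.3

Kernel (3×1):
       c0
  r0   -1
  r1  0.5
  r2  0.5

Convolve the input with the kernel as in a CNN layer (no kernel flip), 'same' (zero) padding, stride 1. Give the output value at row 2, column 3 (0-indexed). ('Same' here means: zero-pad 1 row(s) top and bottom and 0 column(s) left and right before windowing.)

-0.05

The receptive field on the zero-padded input at this output position is [-0.7 / -2.3 / 0.8]. Elementwise product with the kernel and sum: -0.7·-1 + -2.3·0.5 + 0.8·0.5.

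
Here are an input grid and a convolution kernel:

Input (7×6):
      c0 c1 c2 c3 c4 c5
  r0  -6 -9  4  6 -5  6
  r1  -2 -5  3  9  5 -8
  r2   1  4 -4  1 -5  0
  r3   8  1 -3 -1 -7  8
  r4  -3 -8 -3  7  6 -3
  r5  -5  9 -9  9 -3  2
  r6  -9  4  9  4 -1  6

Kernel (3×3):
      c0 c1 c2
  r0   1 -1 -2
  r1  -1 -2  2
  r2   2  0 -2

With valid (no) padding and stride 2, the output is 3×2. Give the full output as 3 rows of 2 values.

Output[0,0]: The receptive field on the input at this output position is [-6 -9 4 / -2 -5 3 / 1 4 -4]. Elementwise product with the kernel and sum: -6·1 + -9·-1 + 4·-2 + -2·-1 + -5·-2 + 3·2 + 1·2 + -4·-2.
Output[0,1]: The receptive field on the input at this output position is [4 6 -5 / 3 9 5 / -4 1 -5]. Elementwise product with the kernel and sum: 4·1 + 6·-1 + -5·-2 + 3·-1 + 9·-2 + 5·2 + -4·2 + -5·-2.

23 -1
-11 -22
-56 -17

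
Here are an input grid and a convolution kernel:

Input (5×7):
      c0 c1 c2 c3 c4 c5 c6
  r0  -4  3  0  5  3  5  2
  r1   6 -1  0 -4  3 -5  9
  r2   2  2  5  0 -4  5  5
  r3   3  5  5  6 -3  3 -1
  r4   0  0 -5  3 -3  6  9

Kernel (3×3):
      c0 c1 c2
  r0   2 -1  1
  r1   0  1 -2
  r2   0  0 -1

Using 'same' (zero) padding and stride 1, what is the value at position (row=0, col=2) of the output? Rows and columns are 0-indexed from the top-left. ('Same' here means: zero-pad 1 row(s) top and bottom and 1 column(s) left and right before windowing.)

The receptive field on the zero-padded input at this output position is [0 0 0 / 3 0 5 / -1 0 -4]. Elementwise product with the kernel and sum: 0·2 + 0·-1 + 0·1 + 0·1 + 5·-2 + -4·-1.

-6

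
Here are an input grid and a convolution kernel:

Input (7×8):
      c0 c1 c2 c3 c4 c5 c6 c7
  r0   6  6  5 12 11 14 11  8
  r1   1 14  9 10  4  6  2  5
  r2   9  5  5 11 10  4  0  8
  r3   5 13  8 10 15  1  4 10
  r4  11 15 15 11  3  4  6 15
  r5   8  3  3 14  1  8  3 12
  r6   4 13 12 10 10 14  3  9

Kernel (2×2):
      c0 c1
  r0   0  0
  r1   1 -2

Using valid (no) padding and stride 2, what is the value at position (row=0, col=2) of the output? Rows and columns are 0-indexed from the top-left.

-8

The receptive field on the input at this output position is [11 14 / 4 6]. Elementwise product with the kernel and sum: 4·1 + 6·-2.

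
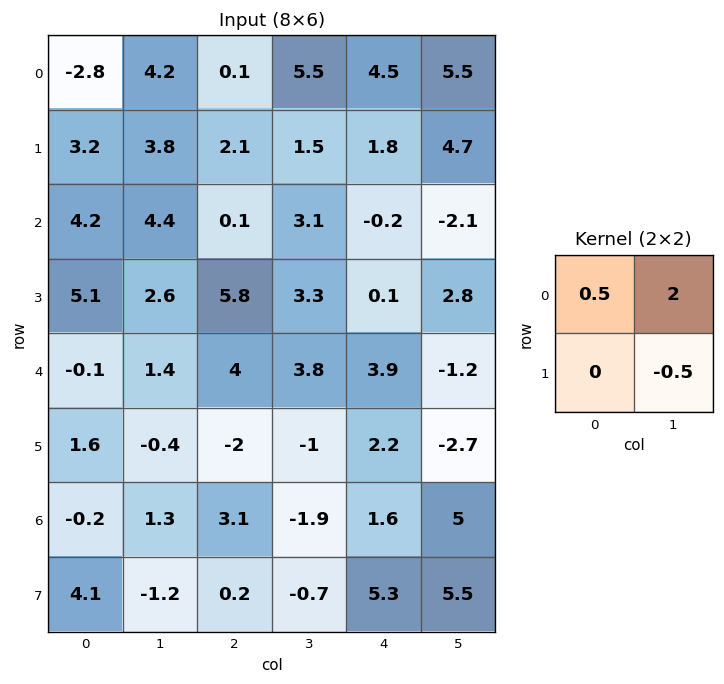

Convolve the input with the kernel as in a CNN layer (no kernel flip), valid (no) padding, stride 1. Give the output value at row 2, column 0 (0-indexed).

The receptive field on the input at this output position is [4.2 4.4 / 5.1 2.6]. Elementwise product with the kernel and sum: 4.2·0.5 + 4.4·2 + 2.6·-0.5.

9.6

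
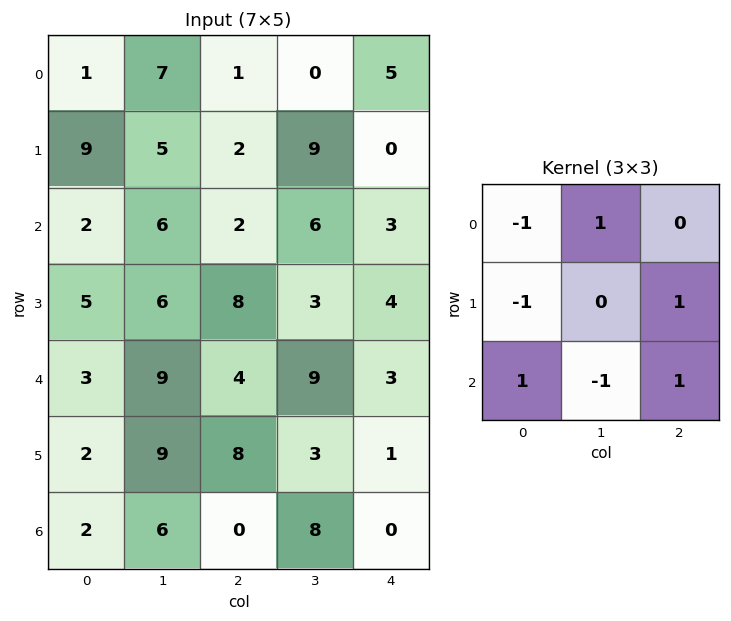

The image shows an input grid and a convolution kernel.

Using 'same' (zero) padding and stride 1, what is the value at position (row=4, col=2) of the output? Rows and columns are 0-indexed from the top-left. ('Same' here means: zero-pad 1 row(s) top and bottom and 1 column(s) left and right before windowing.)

The receptive field on the zero-padded input at this output position is [6 8 3 / 9 4 9 / 9 8 3]. Elementwise product with the kernel and sum: 6·-1 + 8·1 + 9·-1 + 9·1 + 9·1 + 8·-1 + 3·1.

6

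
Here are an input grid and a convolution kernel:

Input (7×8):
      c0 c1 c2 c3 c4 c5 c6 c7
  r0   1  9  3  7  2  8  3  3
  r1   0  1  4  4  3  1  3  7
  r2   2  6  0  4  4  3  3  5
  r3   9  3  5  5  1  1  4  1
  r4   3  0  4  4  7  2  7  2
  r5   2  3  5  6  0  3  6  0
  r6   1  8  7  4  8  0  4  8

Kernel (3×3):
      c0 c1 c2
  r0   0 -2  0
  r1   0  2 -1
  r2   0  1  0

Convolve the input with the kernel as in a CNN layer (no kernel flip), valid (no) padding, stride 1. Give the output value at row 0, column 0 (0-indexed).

The receptive field on the input at this output position is [1 9 3 / 0 1 4 / 2 6 0]. Elementwise product with the kernel and sum: 9·-2 + 1·2 + 4·-1 + 6·1.

-14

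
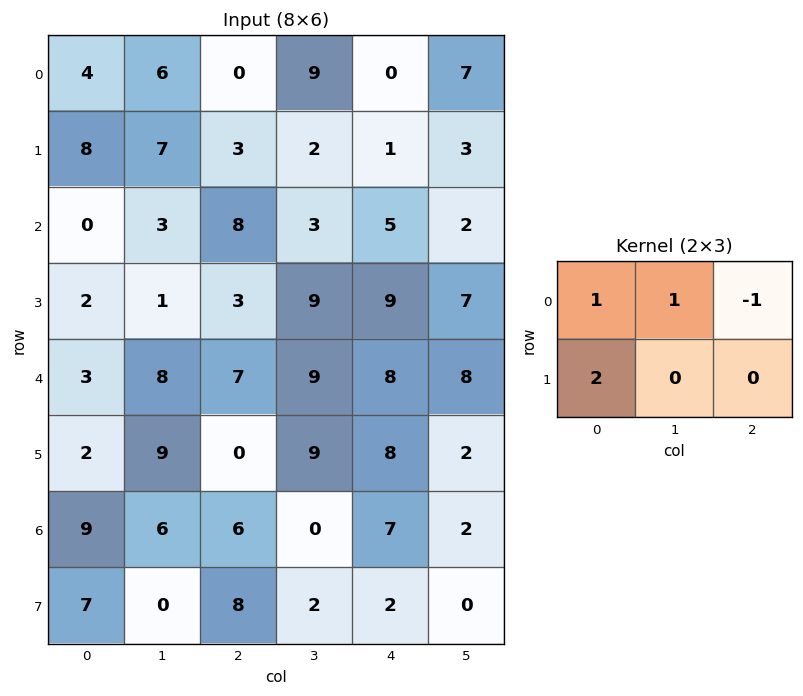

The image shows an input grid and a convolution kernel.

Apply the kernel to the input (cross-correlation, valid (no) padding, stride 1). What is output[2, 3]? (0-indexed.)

The receptive field on the input at this output position is [3 5 2 / 9 9 7]. Elementwise product with the kernel and sum: 3·1 + 5·1 + 2·-1 + 9·2.

24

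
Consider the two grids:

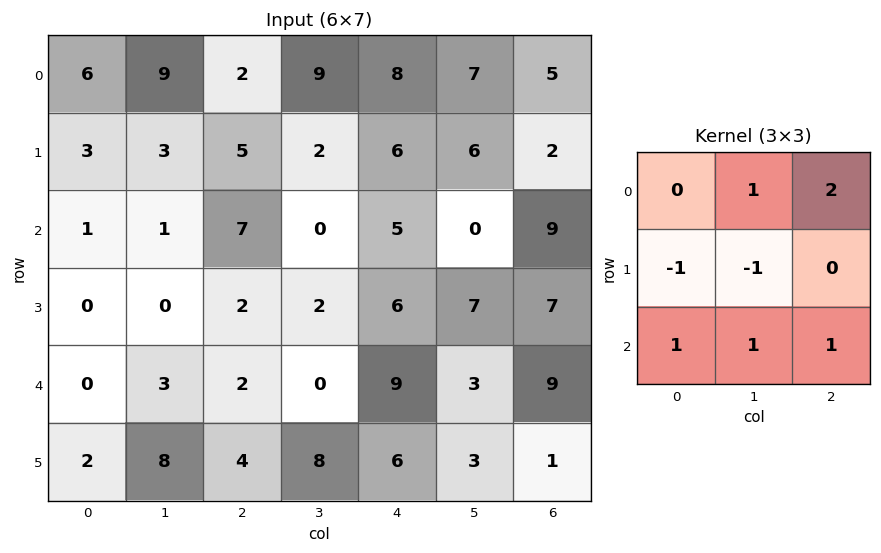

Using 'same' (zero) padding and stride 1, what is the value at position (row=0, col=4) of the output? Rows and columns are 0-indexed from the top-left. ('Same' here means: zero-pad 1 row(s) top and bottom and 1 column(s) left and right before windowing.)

The receptive field on the zero-padded input at this output position is [0 0 0 / 9 8 7 / 2 6 6]. Elementwise product with the kernel and sum: 0·1 + 0·2 + 9·-1 + 8·-1 + 2·1 + 6·1 + 6·1.

-3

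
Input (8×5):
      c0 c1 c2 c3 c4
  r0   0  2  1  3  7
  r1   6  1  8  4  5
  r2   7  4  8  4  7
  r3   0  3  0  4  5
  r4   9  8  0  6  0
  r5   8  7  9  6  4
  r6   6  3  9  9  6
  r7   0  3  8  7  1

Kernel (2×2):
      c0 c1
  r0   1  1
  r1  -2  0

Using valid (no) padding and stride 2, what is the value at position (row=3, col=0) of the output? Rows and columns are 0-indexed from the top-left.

The receptive field on the input at this output position is [6 3 / 0 3]. Elementwise product with the kernel and sum: 6·1 + 3·1 + 0·-2.

9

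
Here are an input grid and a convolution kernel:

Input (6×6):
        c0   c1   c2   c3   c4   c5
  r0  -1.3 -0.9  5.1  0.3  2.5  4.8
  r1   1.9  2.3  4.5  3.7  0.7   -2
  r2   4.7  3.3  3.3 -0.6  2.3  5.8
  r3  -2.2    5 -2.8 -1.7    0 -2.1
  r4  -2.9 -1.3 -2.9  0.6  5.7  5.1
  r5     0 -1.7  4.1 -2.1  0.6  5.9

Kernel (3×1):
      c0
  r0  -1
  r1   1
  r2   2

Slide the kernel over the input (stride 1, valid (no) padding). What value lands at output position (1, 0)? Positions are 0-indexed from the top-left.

-1.6

The receptive field on the input at this output position is [1.9 / 4.7 / -2.2]. Elementwise product with the kernel and sum: 1.9·-1 + 4.7·1 + -2.2·2.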